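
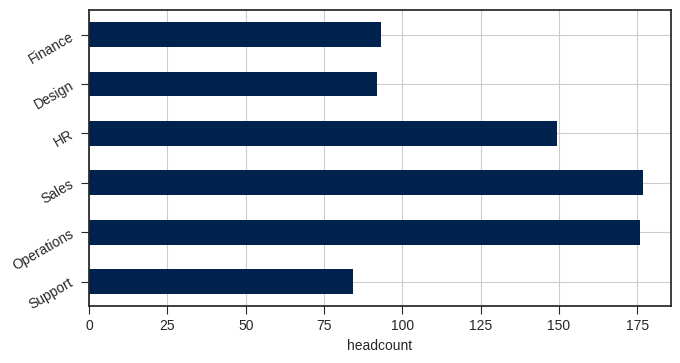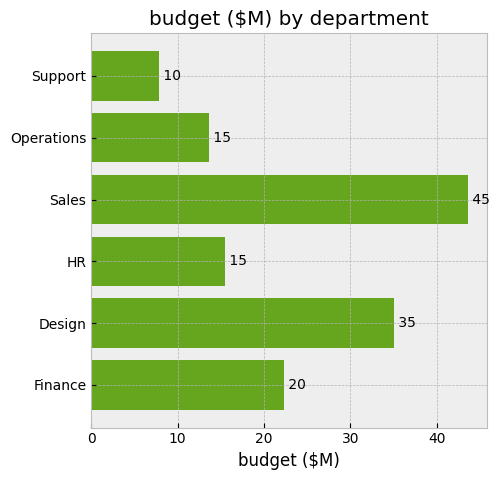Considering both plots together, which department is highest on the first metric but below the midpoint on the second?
Chart 2 median budget ($M) ≈ 20; below-median departments: Support, Operations, HR. Among those, Operations has the highest headcount (≈ 180).

Operations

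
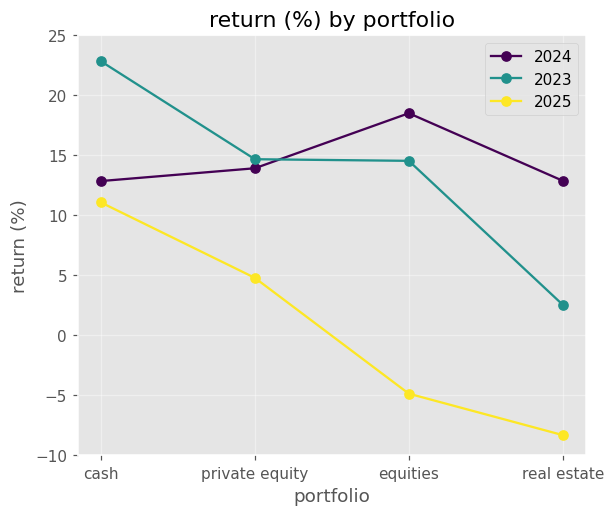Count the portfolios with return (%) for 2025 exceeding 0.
2

Above 0: cash, private equity.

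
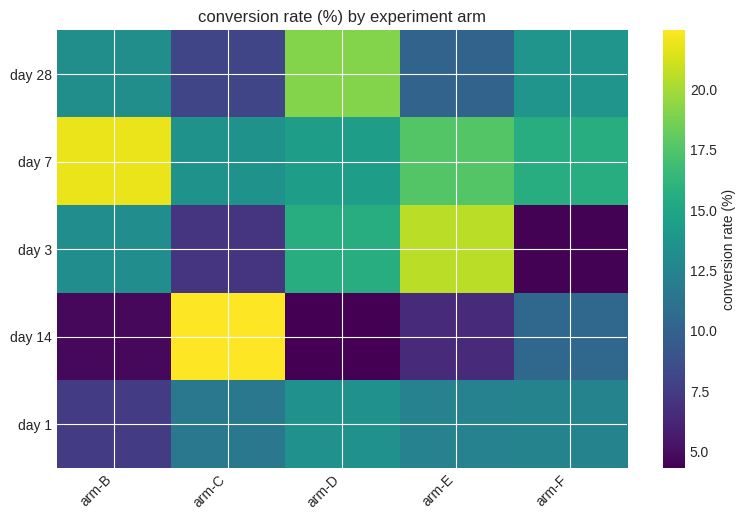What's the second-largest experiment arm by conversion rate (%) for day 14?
Top 3 for day 14: arm-C ≈ 22, arm-F ≈ 10, arm-E ≈ 6.

arm-F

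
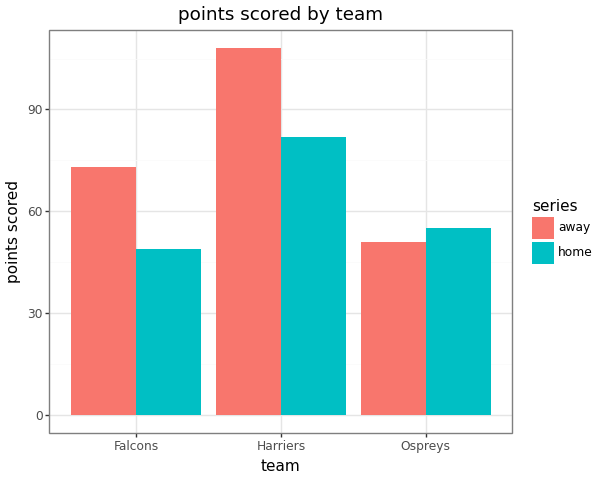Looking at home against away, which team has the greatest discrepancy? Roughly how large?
Harriers: home ≈ 80, away ≈ 110 → gap ≈ 30. Next-largest (Falcons) is only ≈ 20.

Harriers, ≈ 30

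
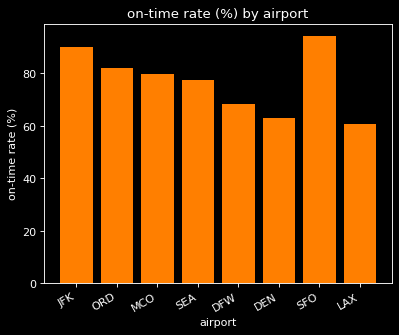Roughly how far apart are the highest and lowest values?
Max SFO ≈ 90, min LAX ≈ 60; range ≈ 30.

≈ 30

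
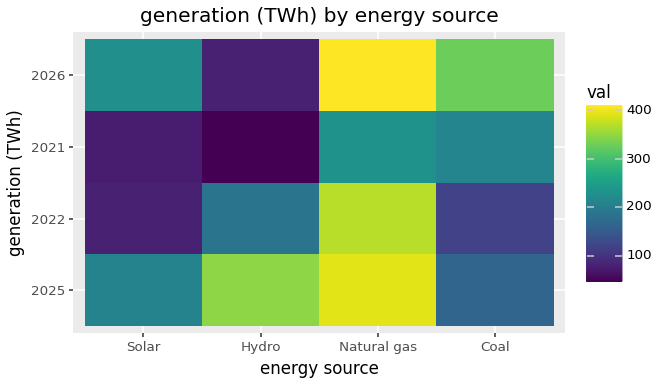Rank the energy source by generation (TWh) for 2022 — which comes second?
Hydro

Top 3 for 2022: Natural gas ≈ 350, Hydro ≈ 200, Coal ≈ 100.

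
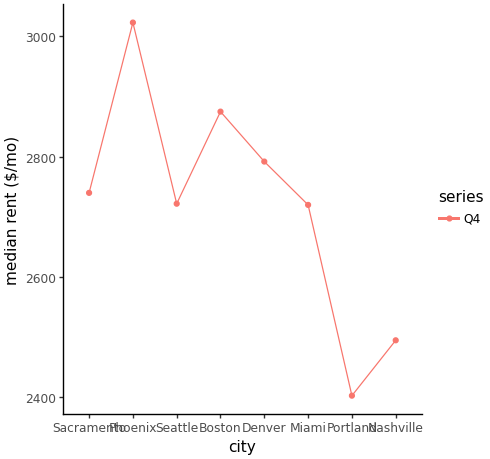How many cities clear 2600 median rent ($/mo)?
6

Above 2600: Sacramento, Phoenix, Seattle, Boston, Denver, Miami.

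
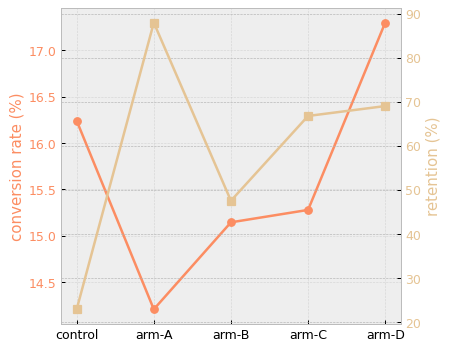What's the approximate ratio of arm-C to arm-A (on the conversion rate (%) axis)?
arm-C ≈ 15.5, arm-A ≈ 14.0; 15.5/14.0 ≈ 1.11.

≈ 1.11×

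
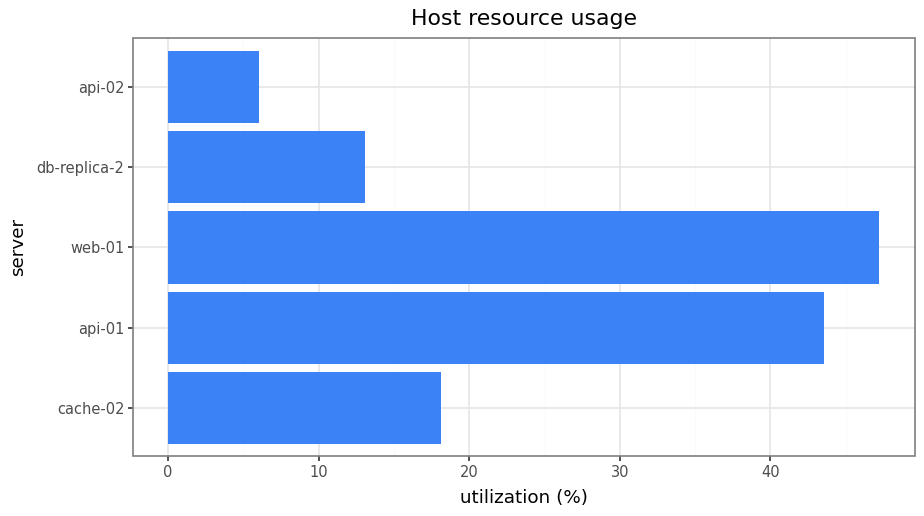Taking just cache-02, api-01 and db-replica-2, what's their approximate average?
(20 + 45 + 15) / 3 ≈ 27.

≈ 27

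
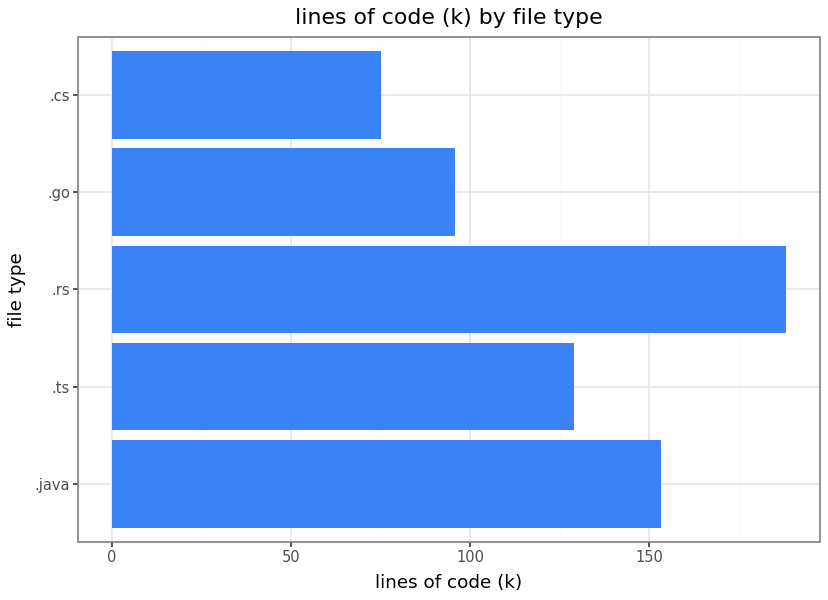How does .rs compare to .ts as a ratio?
.rs ≈ 180, .ts ≈ 120; 180/120 ≈ 1.5.

≈ 1.5×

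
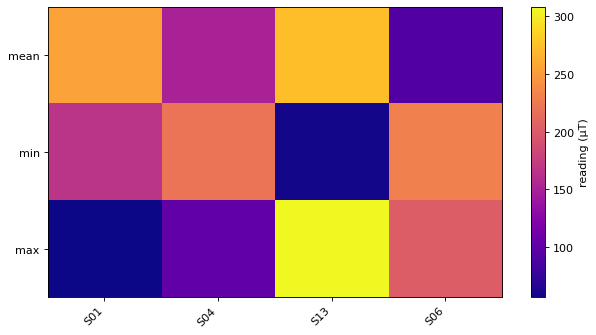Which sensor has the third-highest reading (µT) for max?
Top 4 for max: S13 ≈ 300, S06 ≈ 200, S04 ≈ 100, S01 ≈ 50.

S04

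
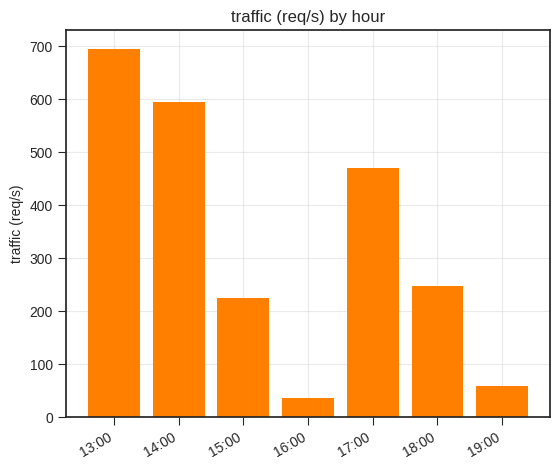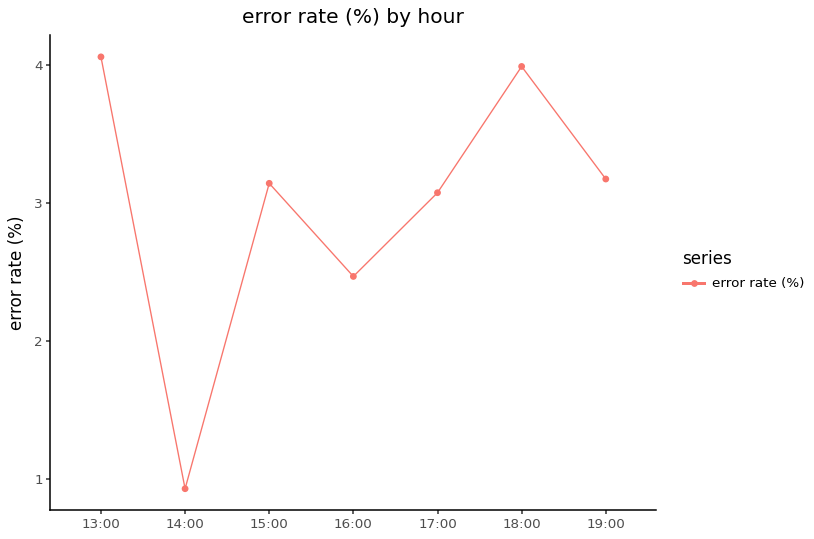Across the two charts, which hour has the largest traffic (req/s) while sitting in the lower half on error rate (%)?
14:00

Chart 2 median error rate (%) ≈ 3; below-median hours: 14:00, 16:00, 17:00. Among those, 14:00 has the highest traffic (req/s) (≈ 600).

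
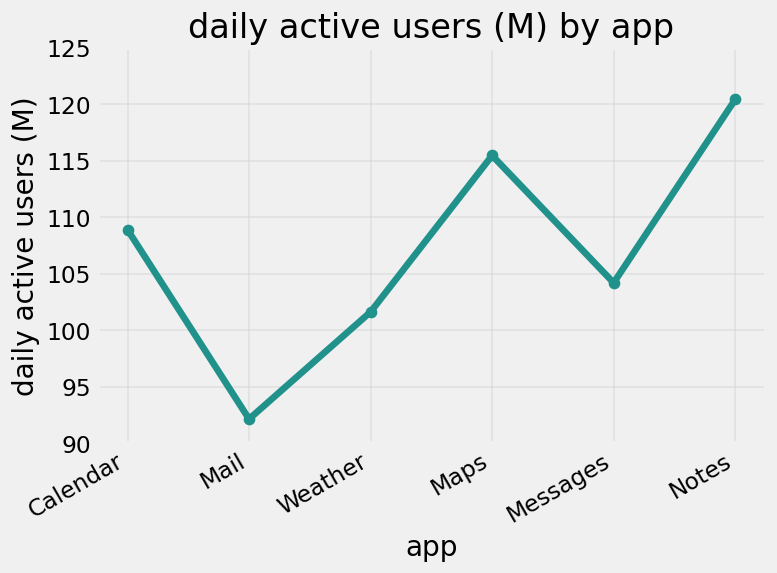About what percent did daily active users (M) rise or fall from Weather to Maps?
≈ +15%

Weather ≈ 100, Maps ≈ 115; (115 − 100) / 100 ≈ +15%.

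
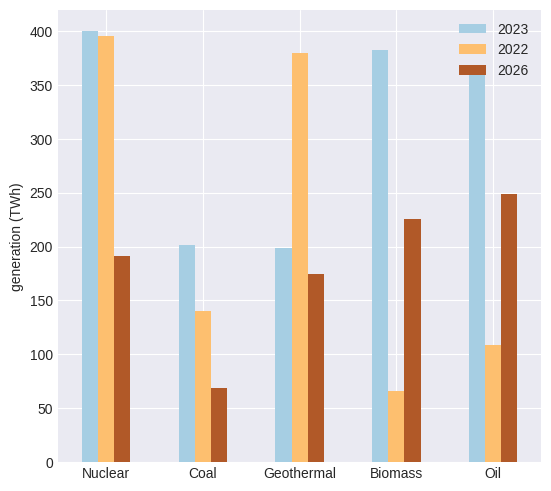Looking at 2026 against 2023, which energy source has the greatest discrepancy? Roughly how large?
Nuclear, ≈ 200 TWh

Nuclear: 2026 ≈ 200, 2023 ≈ 400 → gap ≈ 200. Next-largest (Biomass) is only ≈ 150.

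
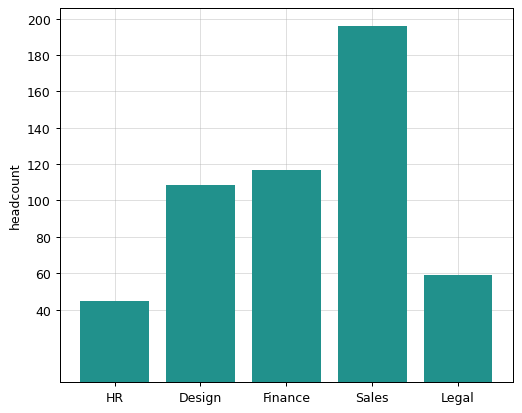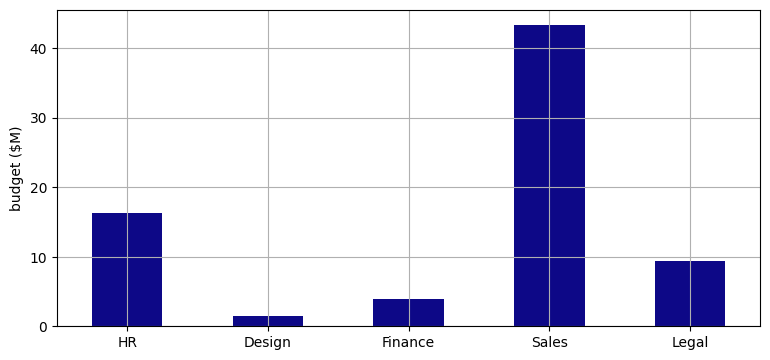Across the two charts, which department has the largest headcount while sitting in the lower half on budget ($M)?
Finance

Chart 2 median budget ($M) ≈ 10; below-median departments: Design, Finance. Among those, Finance has the highest headcount (≈ 120).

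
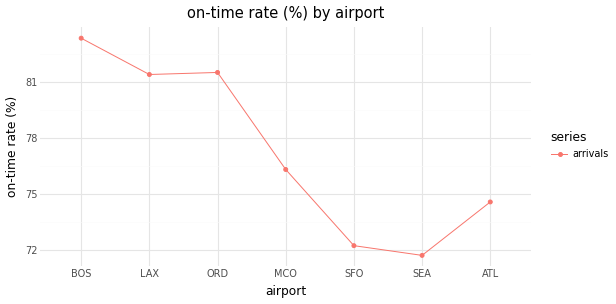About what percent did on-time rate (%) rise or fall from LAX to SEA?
≈ -11.1%

LAX ≈ 81, SEA ≈ 72; (72 − 81) / 81 ≈ -11.1%.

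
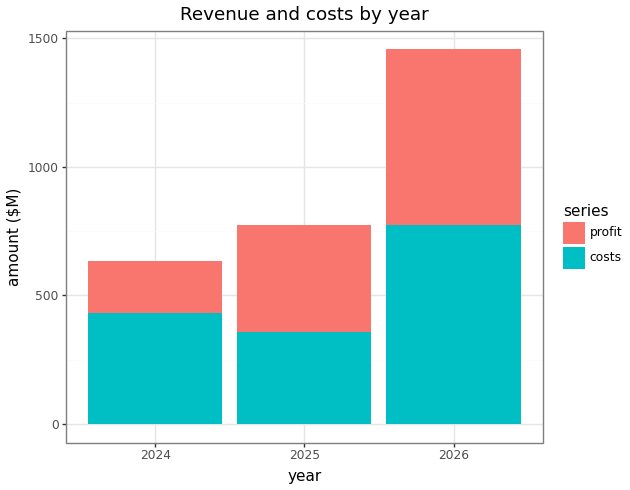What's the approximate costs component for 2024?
costs top ≈ 400, bottom ≈ 0; segment ≈ 400.

≈ 400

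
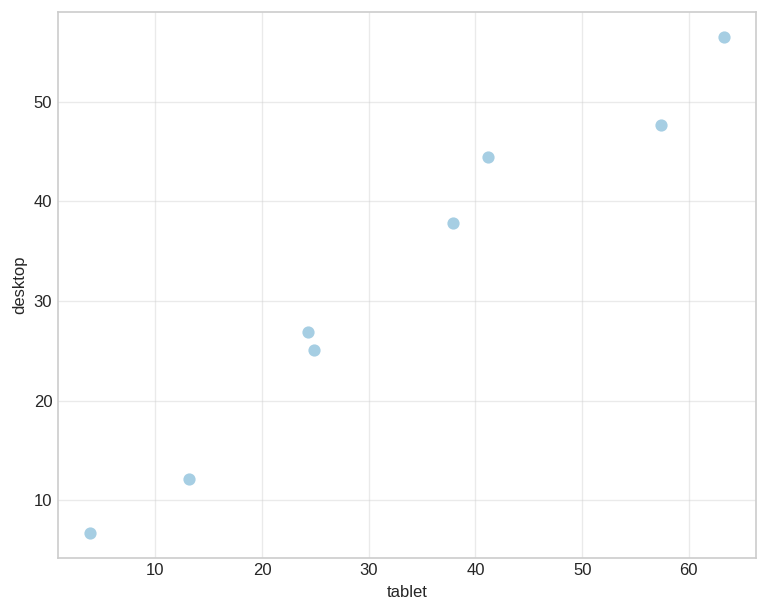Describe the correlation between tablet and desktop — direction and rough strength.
positive, strong

Points are positively correlated; strong (|r| ≈ 1.0).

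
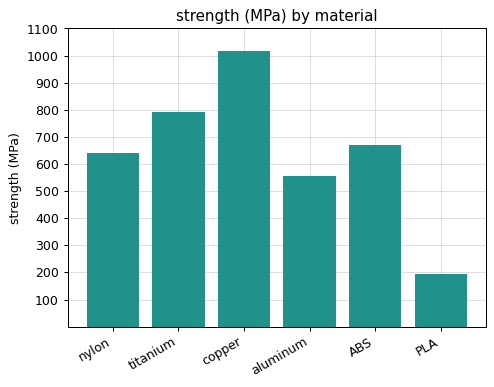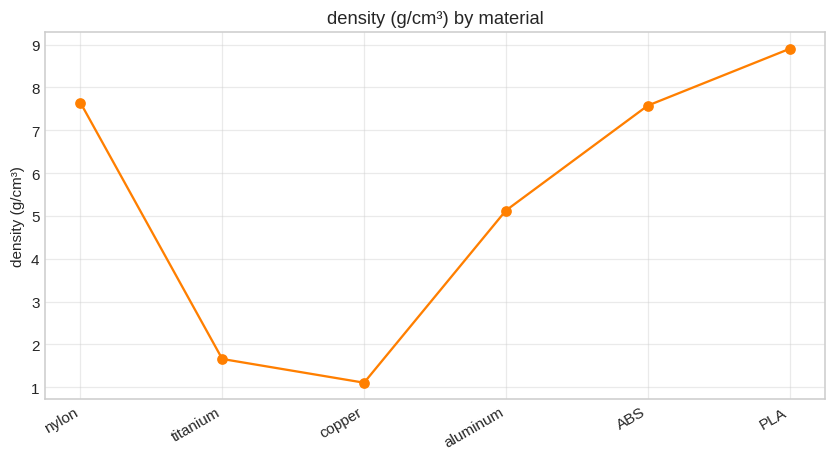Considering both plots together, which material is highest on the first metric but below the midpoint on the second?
Chart 2 median density (g/cm³) ≈ 6; below-median materials: titanium, copper, aluminum. Among those, copper has the highest strength (MPa) (≈ 1000).

copper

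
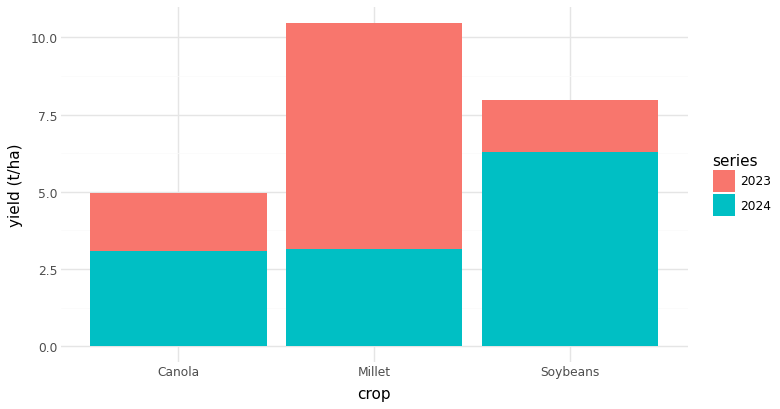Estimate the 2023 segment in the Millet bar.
≈ 7

2023 top ≈ 10, bottom ≈ 3; segment ≈ 7.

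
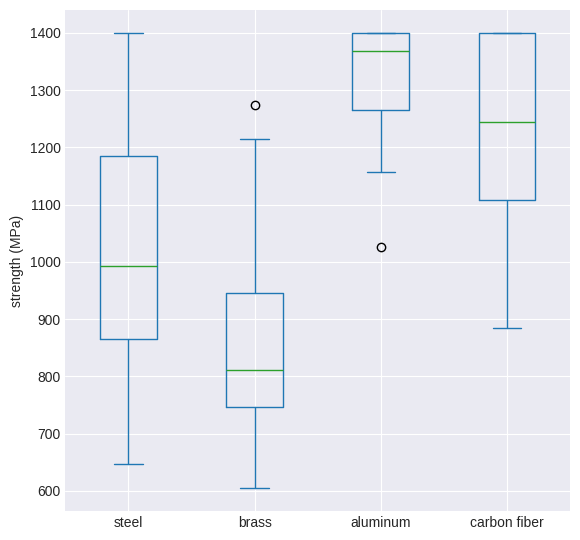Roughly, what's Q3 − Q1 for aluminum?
Q3 ≈ 1400, Q1 ≈ 1250; IQR ≈ 150.

≈ 150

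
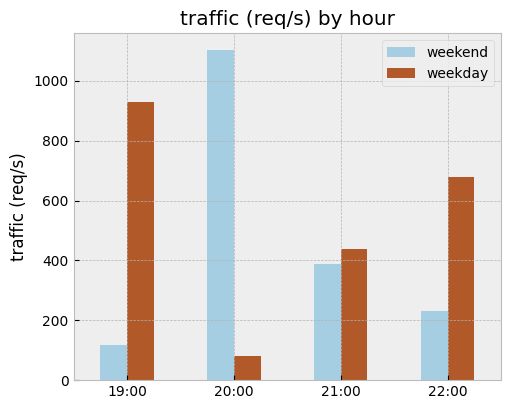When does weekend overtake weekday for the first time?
20:00

19:00: weekend ≈ 100 vs weekday ≈ 900 (not yet); 20:00: weekend ≈ 1100 vs weekday ≈ 100 (first crossover).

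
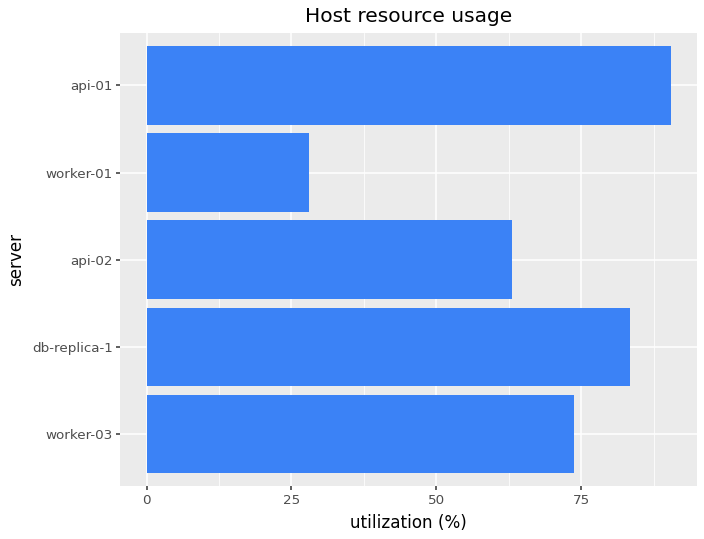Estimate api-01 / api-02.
api-01 ≈ 90, api-02 ≈ 60; 90/60 ≈ 1.5.

≈ 1.5×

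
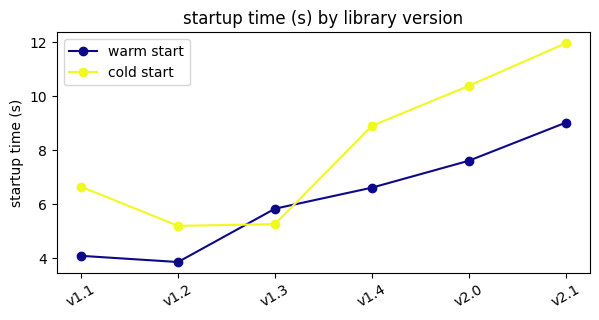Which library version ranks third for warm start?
Top 4 for warm start: v2.1 ≈ 9, v2.0 ≈ 8, v1.4 ≈ 7, v1.3 ≈ 6.

v1.4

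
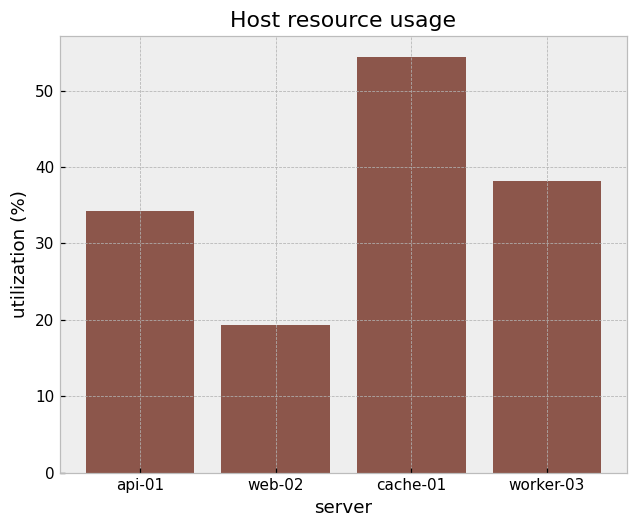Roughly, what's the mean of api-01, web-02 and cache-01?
(35 + 20 + 55) / 3 ≈ 37.

≈ 37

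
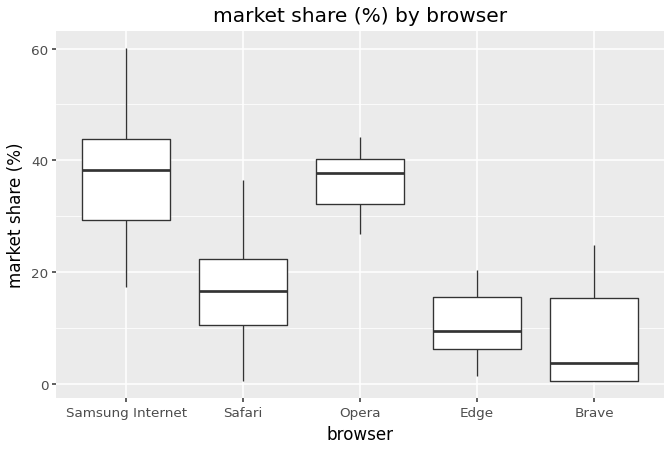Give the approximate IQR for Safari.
≈ 10

Q3 ≈ 20, Q1 ≈ 10; IQR ≈ 10.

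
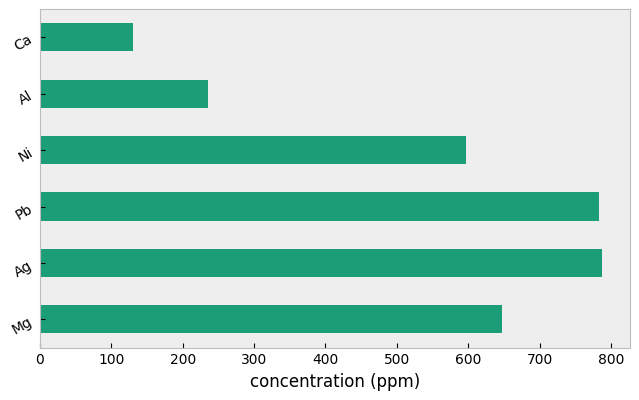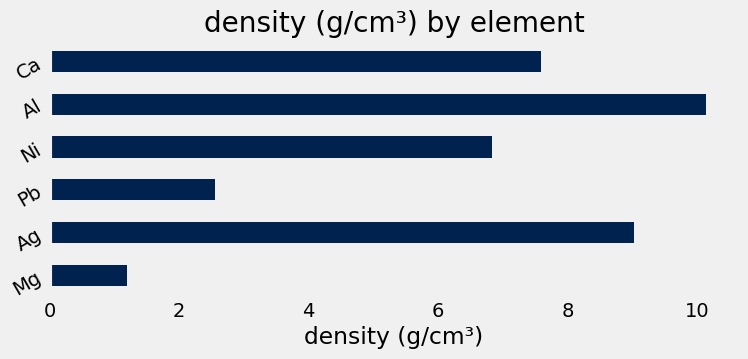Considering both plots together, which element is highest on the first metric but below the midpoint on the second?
Chart 2 median density (g/cm³) ≈ 7; below-median elements: Mg, Pb, Ni. Among those, Pb has the highest concentration (ppm) (≈ 800).

Pb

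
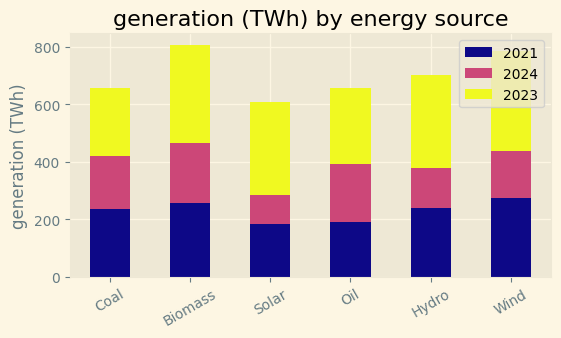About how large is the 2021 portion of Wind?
2021 top ≈ 300, bottom ≈ 0; segment ≈ 300.

≈ 300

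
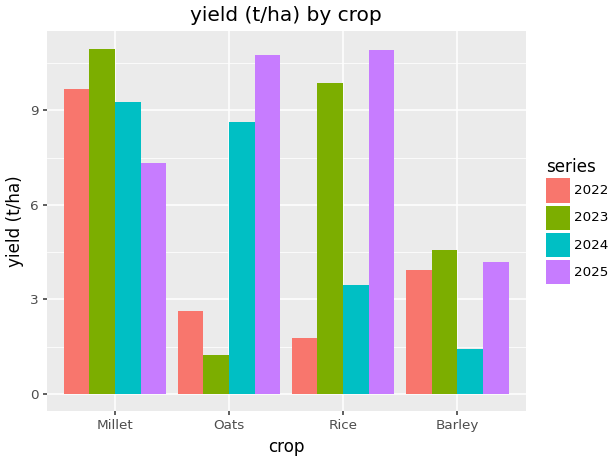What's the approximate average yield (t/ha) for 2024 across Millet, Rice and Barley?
≈ 4

(9 + 3 + 1) / 3 ≈ 4.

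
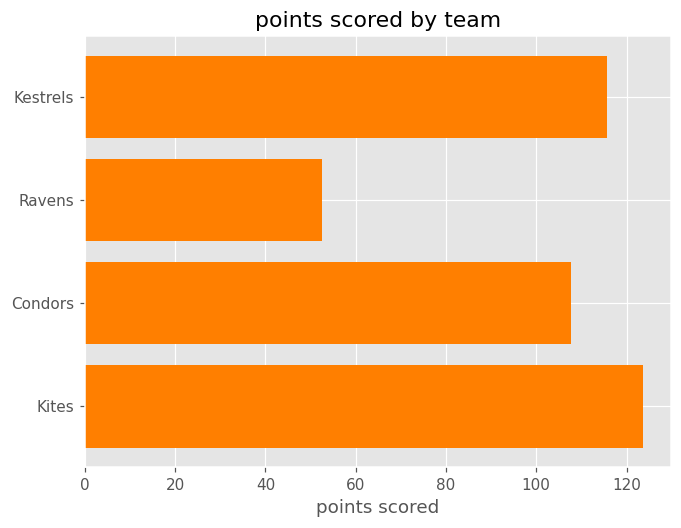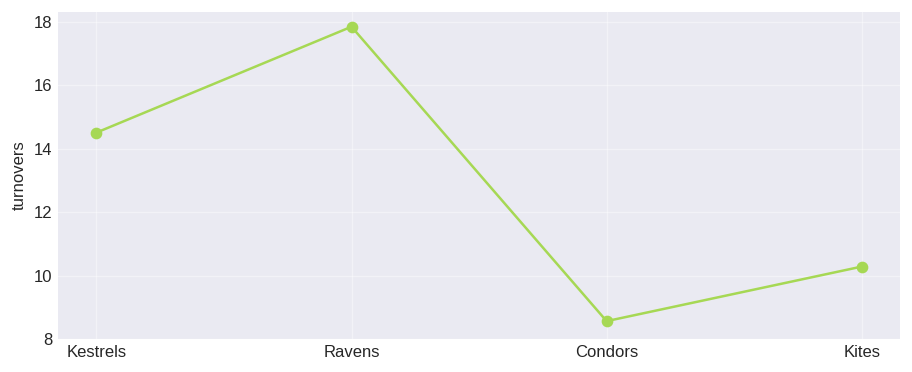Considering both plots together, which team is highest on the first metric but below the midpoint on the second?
Chart 2 median turnovers ≈ 12; below-median teams: Condors, Kites. Among those, Kites has the highest points scored (≈ 120).

Kites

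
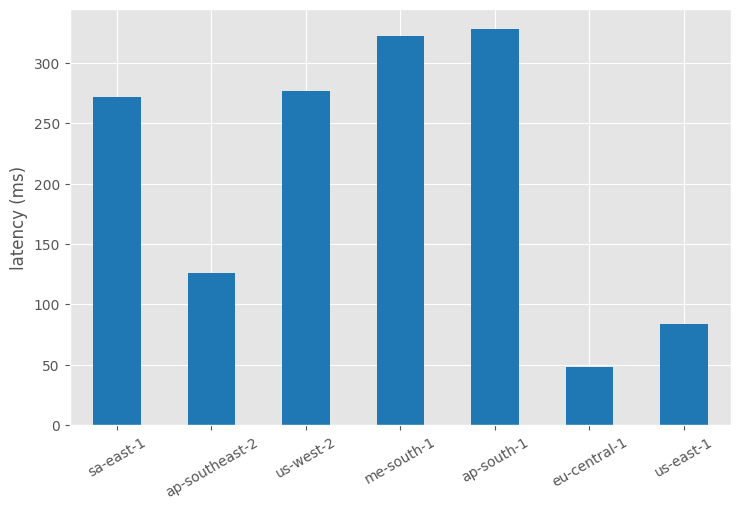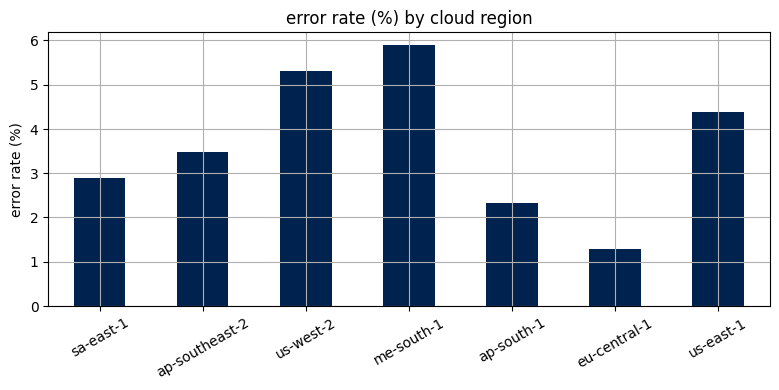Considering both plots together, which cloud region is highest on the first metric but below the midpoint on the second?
ap-south-1

Chart 2 median error rate (%) ≈ 3; below-median cloud regions: sa-east-1, ap-south-1, eu-central-1. Among those, ap-south-1 has the highest latency (ms) (≈ 350).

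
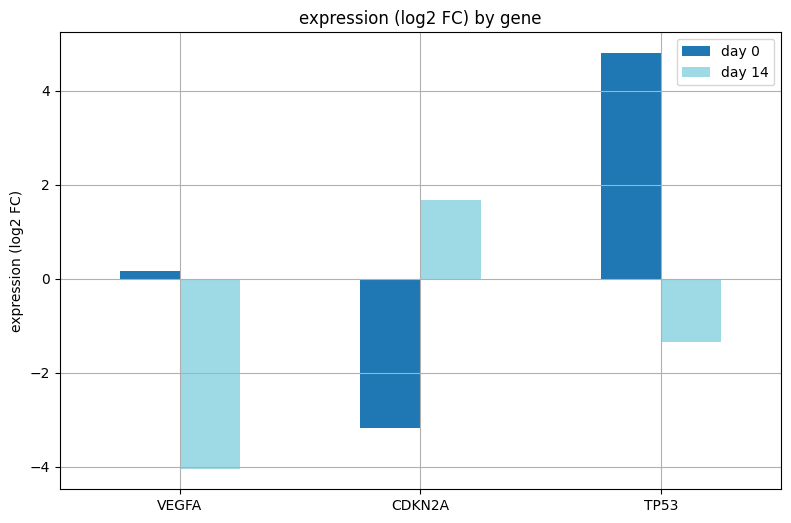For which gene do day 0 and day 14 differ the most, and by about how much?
TP53: day 0 ≈ 5, day 14 ≈ -1 → gap ≈ 6. Next-largest (CDKN2A) is only ≈ 5.

TP53, ≈ 6 log2 FC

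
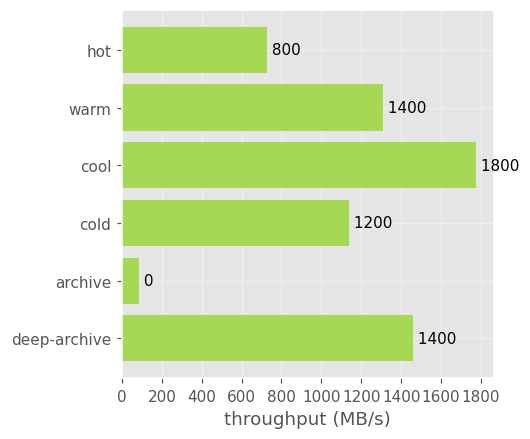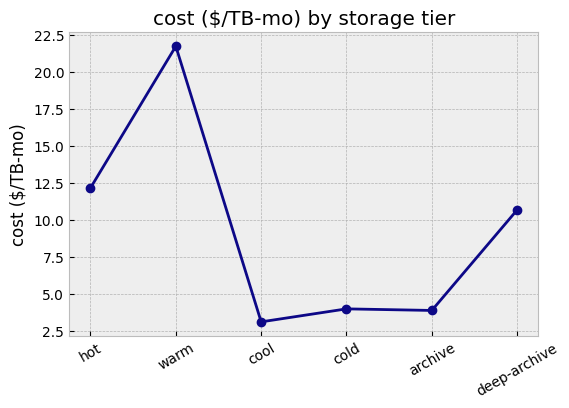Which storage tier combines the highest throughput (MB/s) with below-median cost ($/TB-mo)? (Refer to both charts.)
Chart 2 median cost ($/TB-mo) ≈ 8; below-median storage tiers: cool, cold, archive. Among those, cool has the highest throughput (MB/s) (≈ 1800).

cool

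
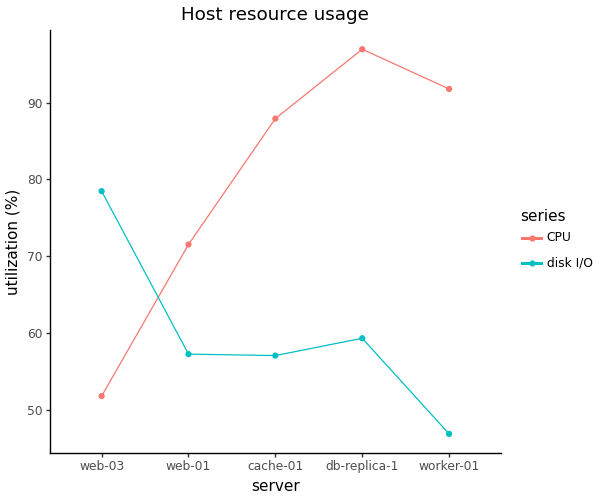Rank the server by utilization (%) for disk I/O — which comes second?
db-replica-1

Top 3 for disk I/O: web-03 ≈ 80, db-replica-1 ≈ 60, web-01 ≈ 55.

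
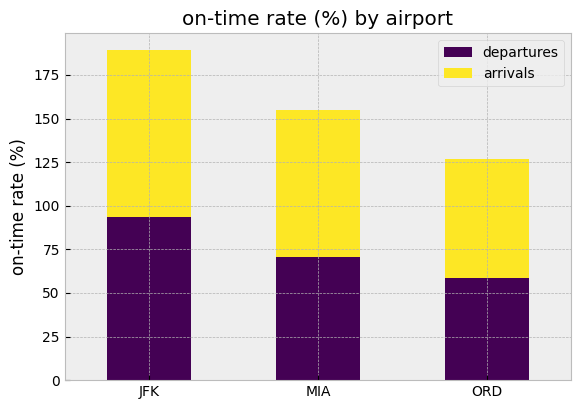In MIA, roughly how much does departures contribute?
departures top ≈ 80, bottom ≈ 0; segment ≈ 80.

≈ 80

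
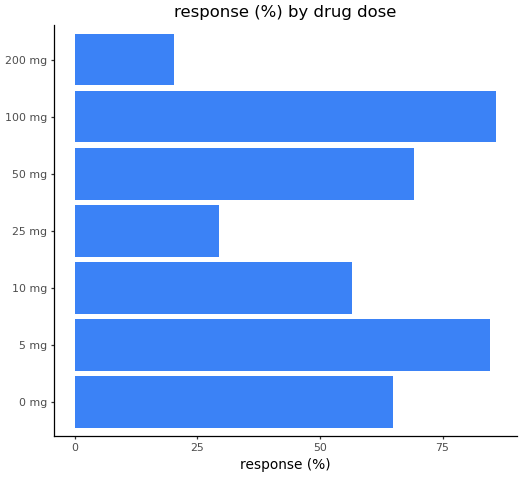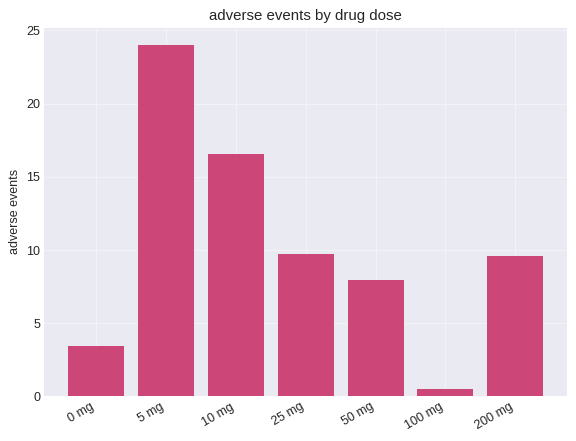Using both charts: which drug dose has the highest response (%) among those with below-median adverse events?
Chart 2 median adverse events ≈ 10; below-median drug doses: 0 mg, 50 mg, 100 mg. Among those, 100 mg has the highest response (%) (≈ 90).

100 mg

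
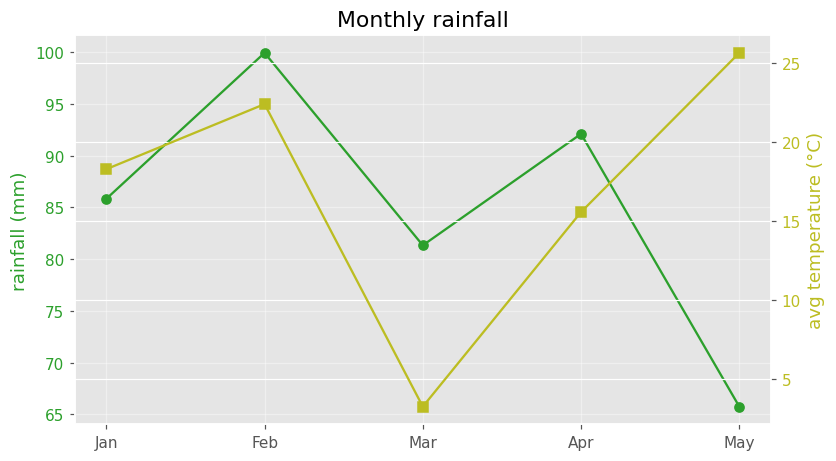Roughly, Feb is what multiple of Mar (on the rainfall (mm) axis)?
≈ 1.25×

Feb ≈ 100, Mar ≈ 80; 100/80 ≈ 1.25.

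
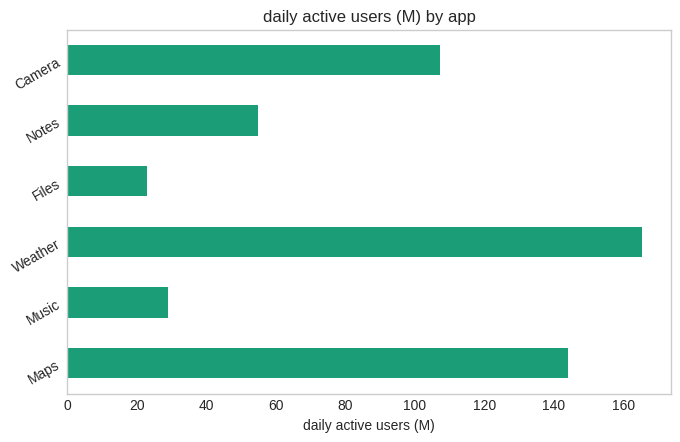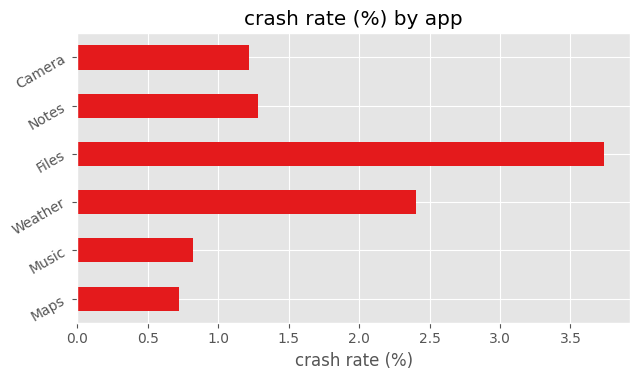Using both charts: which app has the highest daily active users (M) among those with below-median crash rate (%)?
Chart 2 median crash rate (%) ≈ 1; below-median apps: Maps, Music, Camera. Among those, Maps has the highest daily active users (M) (≈ 140).

Maps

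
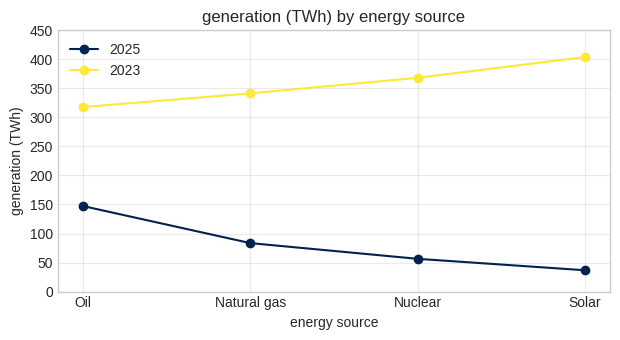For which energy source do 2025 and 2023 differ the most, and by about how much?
Solar, ≈ 350 TWh

Solar: 2025 ≈ 50, 2023 ≈ 400 → gap ≈ 350. Next-largest (Nuclear) is only ≈ 300.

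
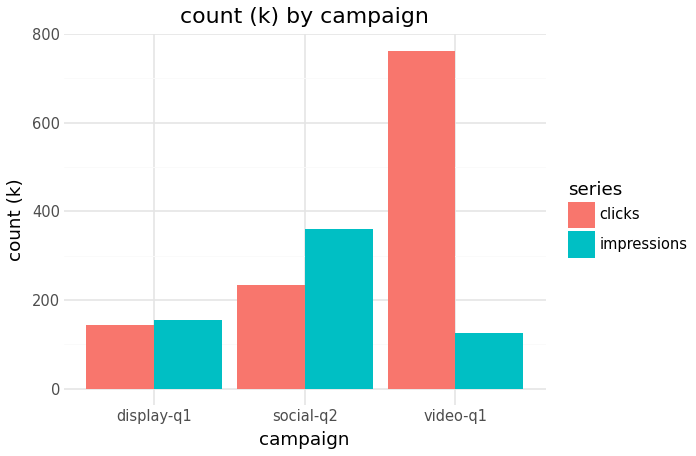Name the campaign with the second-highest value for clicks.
social-q2

Top 3 for clicks: video-q1 ≈ 800, social-q2 ≈ 200, display-q1 ≈ 100.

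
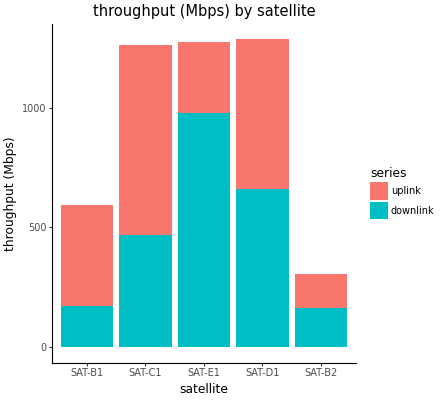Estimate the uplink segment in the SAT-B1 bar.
≈ 400

uplink top ≈ 600, bottom ≈ 200; segment ≈ 400.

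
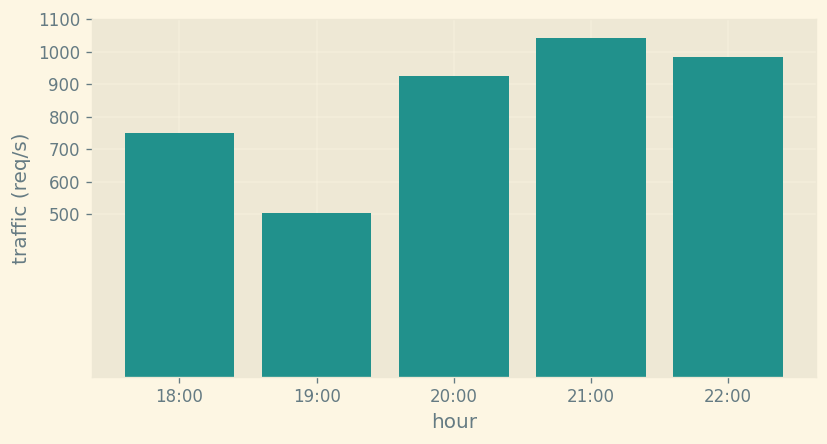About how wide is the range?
≈ 500

Max 21:00 ≈ 1000, min 19:00 ≈ 500; range ≈ 500.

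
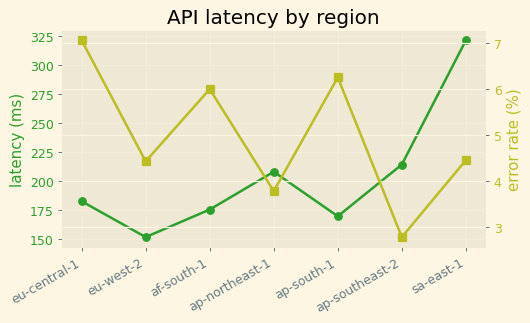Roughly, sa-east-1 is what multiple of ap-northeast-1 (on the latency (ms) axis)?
≈ 1.6×

sa-east-1 ≈ 320, ap-northeast-1 ≈ 200; 320/200 ≈ 1.6.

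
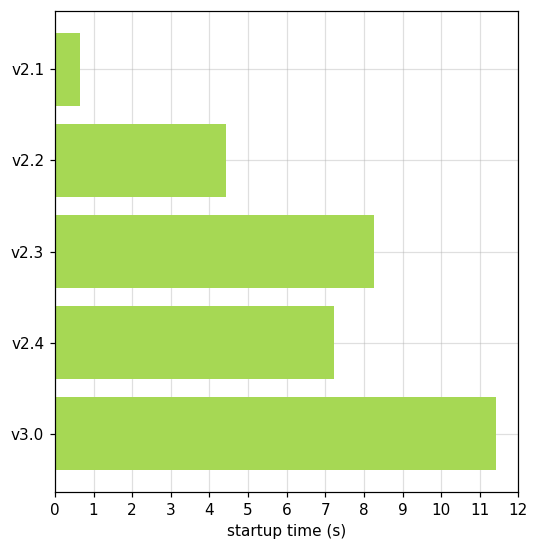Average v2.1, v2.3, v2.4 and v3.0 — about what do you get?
≈ 7

(1 + 8 + 7 + 11) / 4 ≈ 7.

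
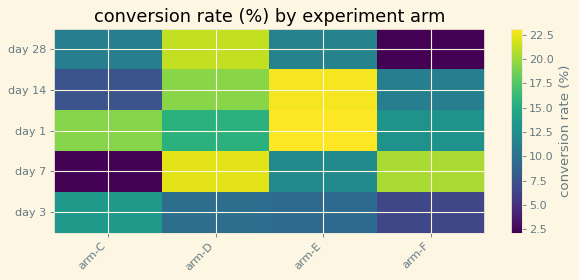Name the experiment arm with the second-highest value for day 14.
arm-D

Top 3 for day 14: arm-E ≈ 22, arm-D ≈ 20, arm-F ≈ 12.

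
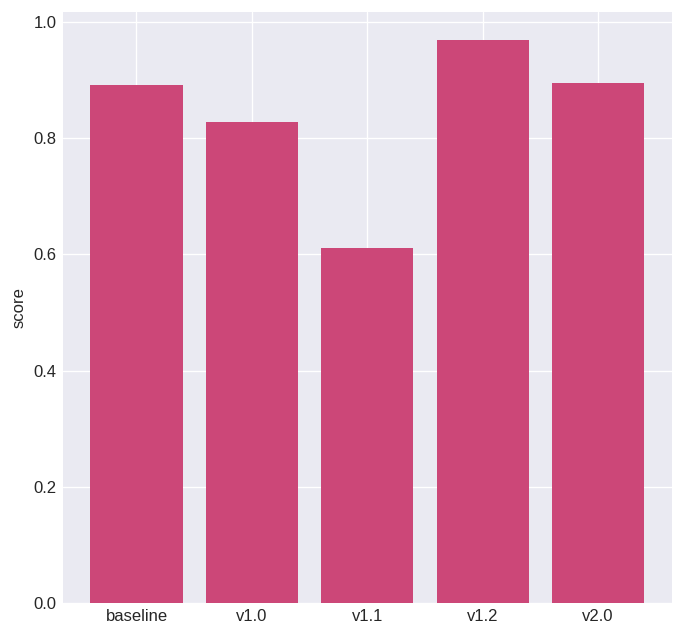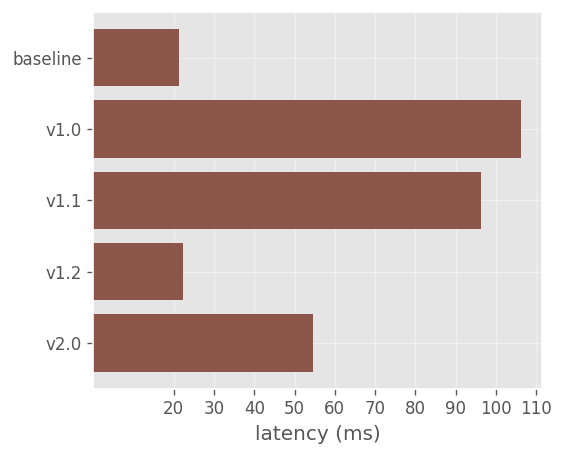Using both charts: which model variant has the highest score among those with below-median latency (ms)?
v1.2

Chart 2 median latency (ms) ≈ 50; below-median model variants: baseline, v1.2. Among those, v1.2 has the highest score (≈ 1).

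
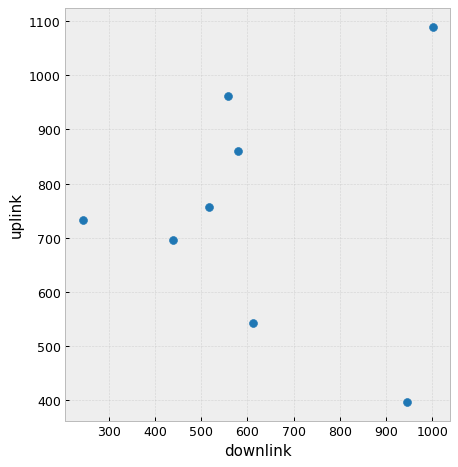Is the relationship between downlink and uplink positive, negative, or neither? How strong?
no clear correlation

Points are roughly uncorrelated; weak (|r| ≈ 0.0).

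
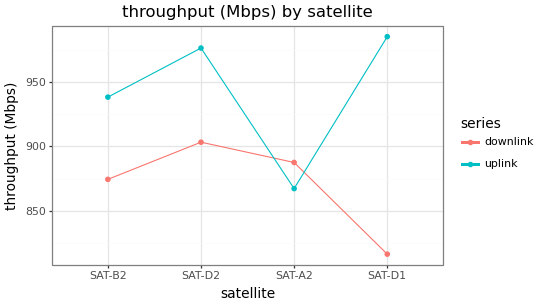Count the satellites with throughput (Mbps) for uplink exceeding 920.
3

Above 920: SAT-B2, SAT-D2, SAT-D1.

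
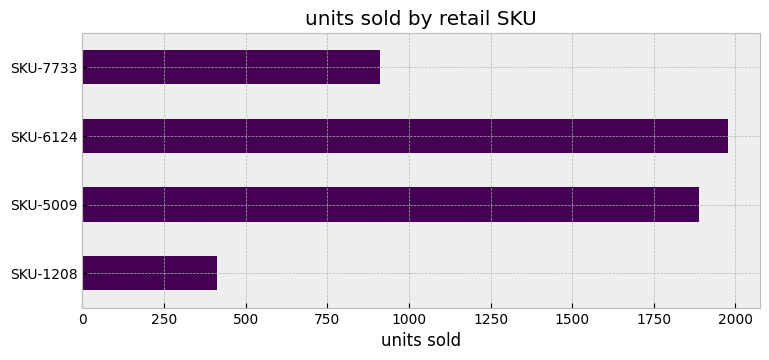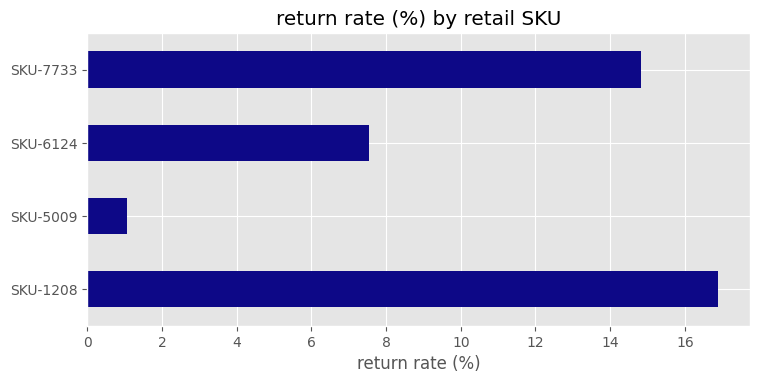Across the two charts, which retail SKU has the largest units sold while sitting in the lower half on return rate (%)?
SKU-6124

Chart 2 median return rate (%) ≈ 12; below-median retail SKUs: SKU-5009, SKU-6124. Among those, SKU-6124 has the highest units sold (≈ 2000).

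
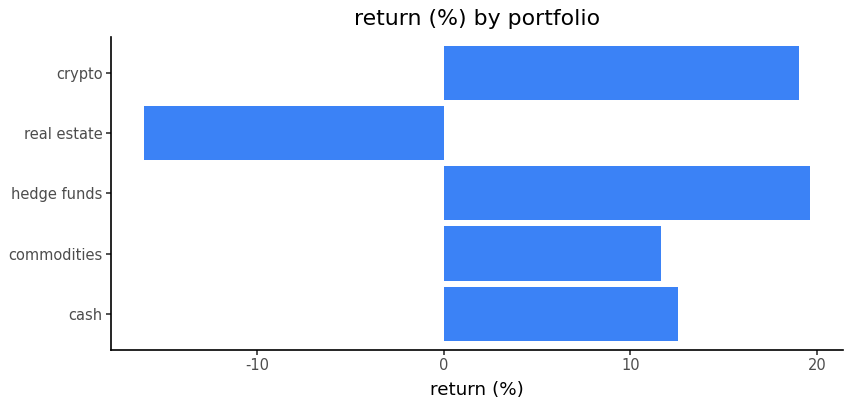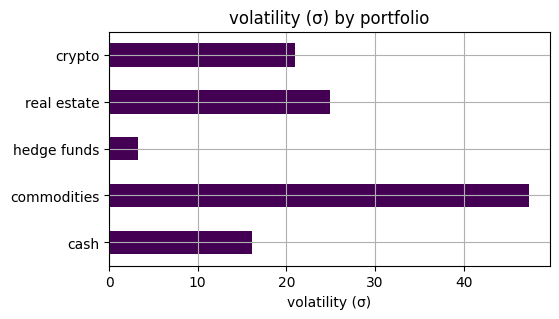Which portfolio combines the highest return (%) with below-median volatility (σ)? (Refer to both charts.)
hedge funds

Chart 2 median volatility (σ) ≈ 20; below-median portfolios: cash, hedge funds. Among those, hedge funds has the highest return (%) (≈ 20).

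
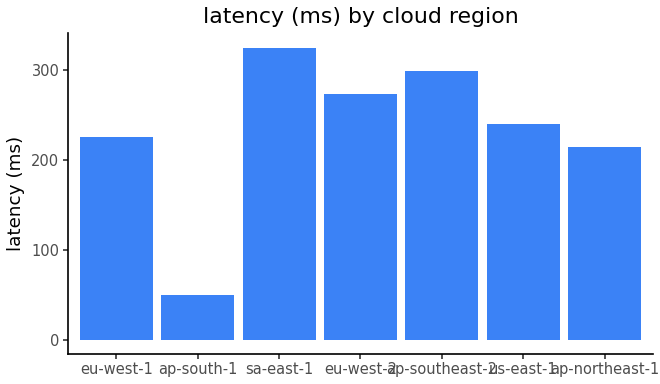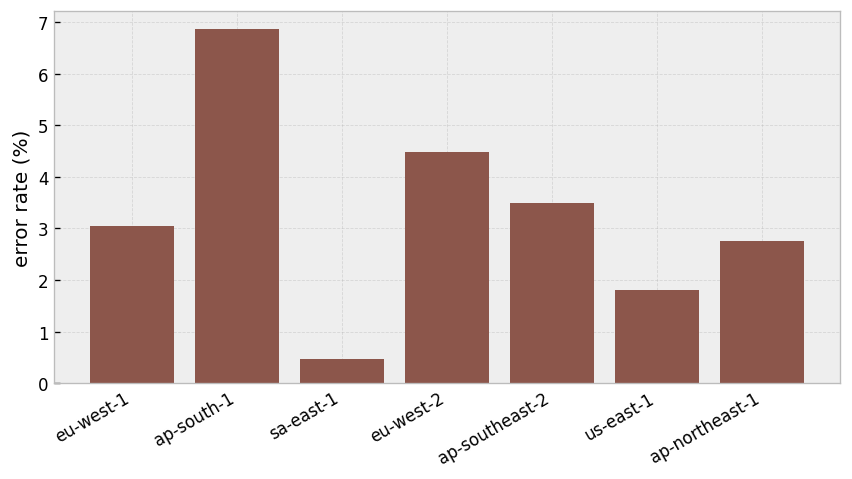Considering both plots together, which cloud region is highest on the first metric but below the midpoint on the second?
sa-east-1

Chart 2 median error rate (%) ≈ 3; below-median cloud regions: sa-east-1, us-east-1, ap-northeast-1. Among those, sa-east-1 has the highest latency (ms) (≈ 350).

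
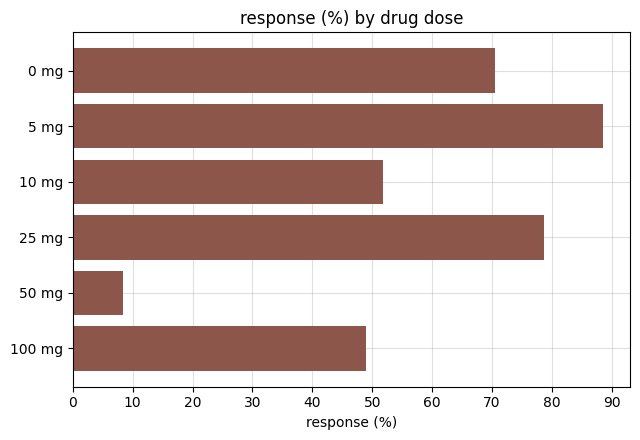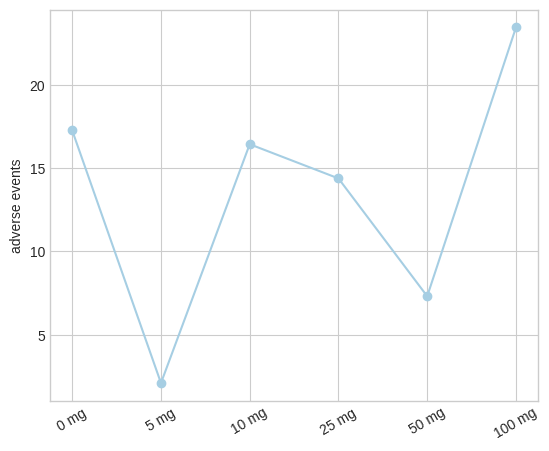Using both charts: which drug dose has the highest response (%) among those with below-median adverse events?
Chart 2 median adverse events ≈ 15; below-median drug doses: 5 mg, 25 mg, 50 mg. Among those, 5 mg has the highest response (%) (≈ 90).

5 mg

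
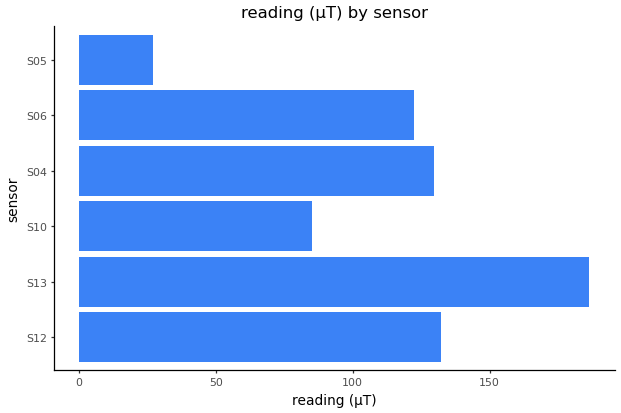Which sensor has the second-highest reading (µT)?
S12

Top 3: S13 ≈ 180, S12 ≈ 140, S04 ≈ 120.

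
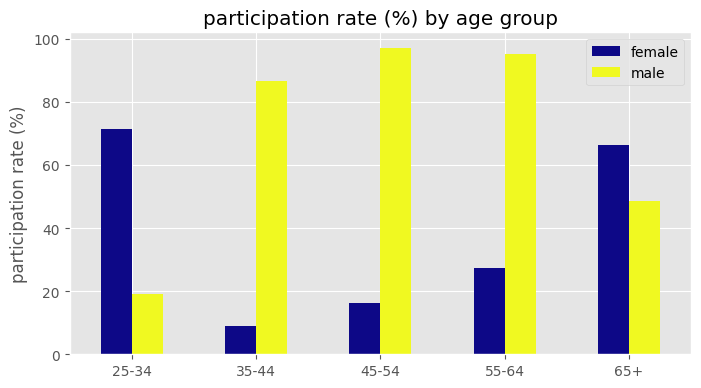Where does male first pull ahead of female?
25-34: male ≈ 20 vs female ≈ 70 (not yet); 35-44: male ≈ 90 vs female ≈ 10 (first crossover).

35-44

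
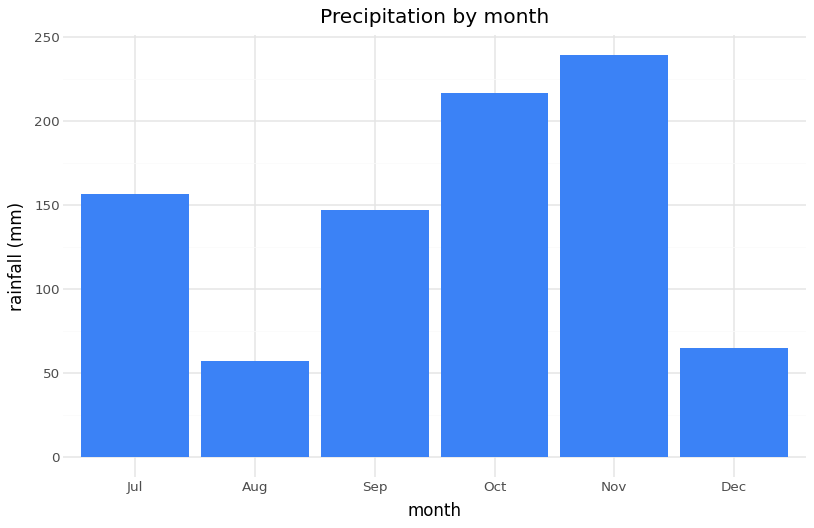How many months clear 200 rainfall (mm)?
2

Above 200: Oct, Nov.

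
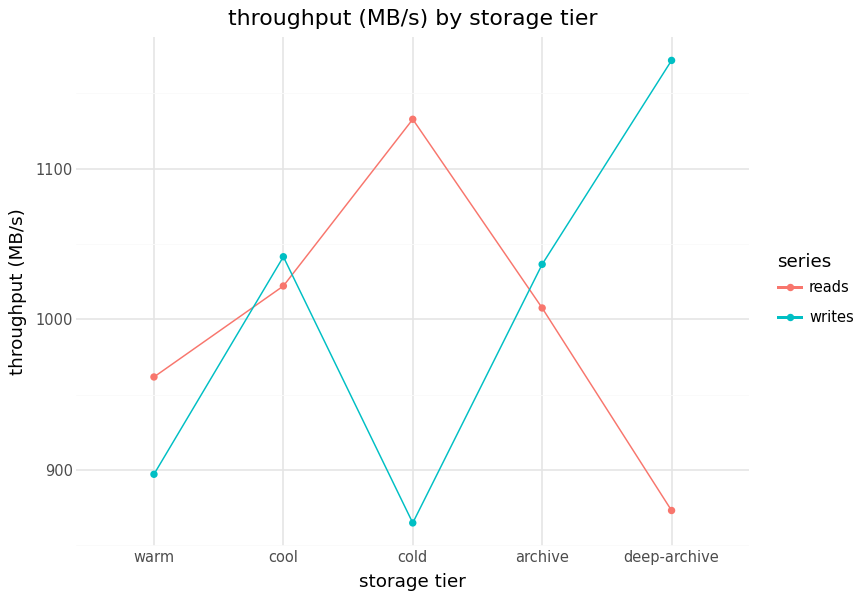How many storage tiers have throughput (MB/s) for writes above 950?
Above 950: cool, archive, deep-archive.

3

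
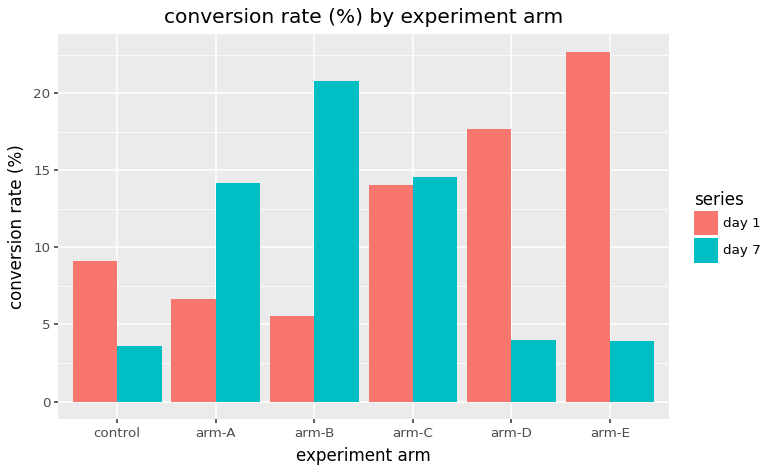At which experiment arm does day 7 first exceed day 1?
arm-A

control: day 7 ≈ 4 vs day 1 ≈ 10 (not yet); arm-A: day 7 ≈ 14 vs day 1 ≈ 6 (first crossover).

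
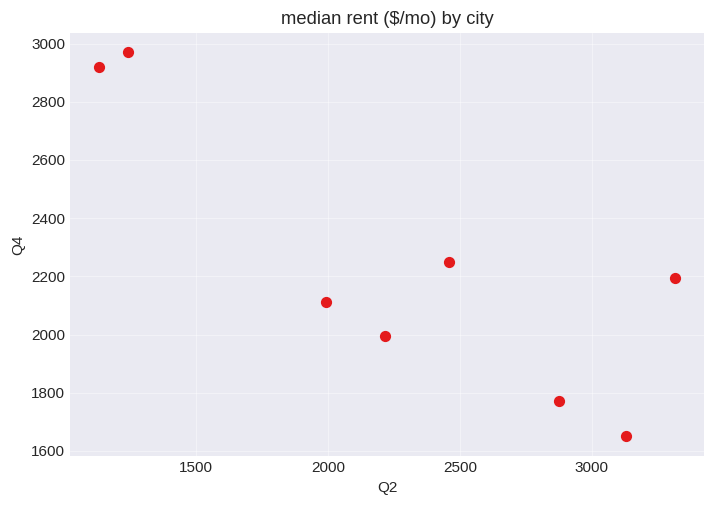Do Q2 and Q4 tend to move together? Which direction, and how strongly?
negative, strong

Points are negatively correlated; strong (|r| ≈ 0.8).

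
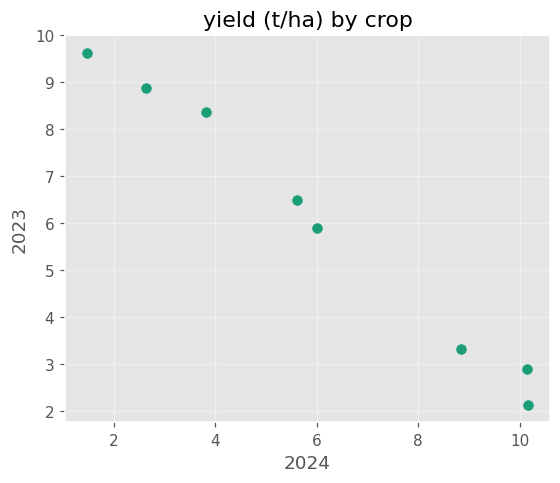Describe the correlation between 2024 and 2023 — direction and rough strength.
negative, strong

Points are negatively correlated; strong (|r| ≈ 1.0).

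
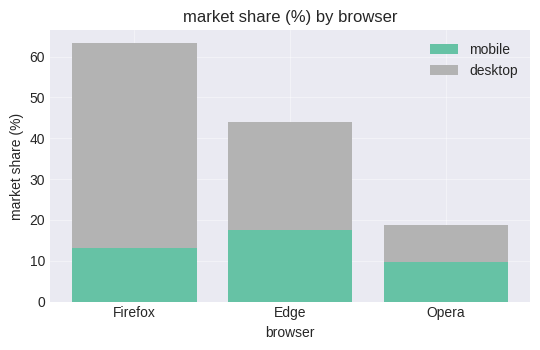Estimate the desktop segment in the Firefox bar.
≈ 50

desktop top ≈ 60, bottom ≈ 10; segment ≈ 50.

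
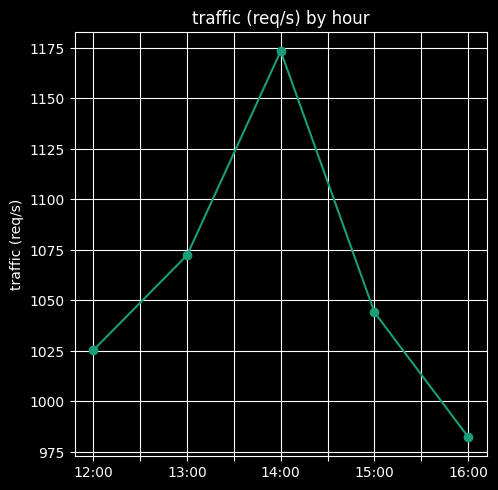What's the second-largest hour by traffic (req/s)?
Top 3: 14:00 ≈ 1180, 13:00 ≈ 1080, 15:00 ≈ 1040.

13:00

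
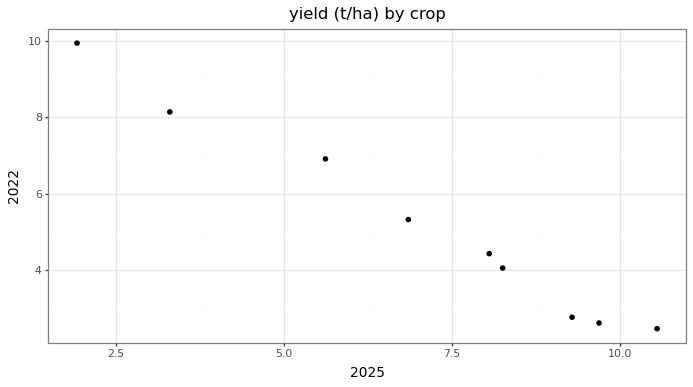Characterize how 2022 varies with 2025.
Points are negatively correlated; strong (|r| ≈ 1.0).

negative, strong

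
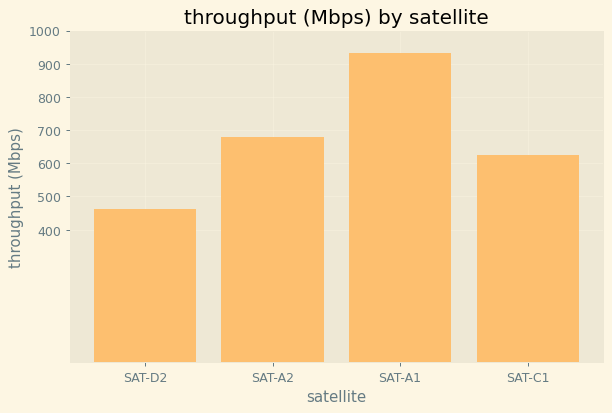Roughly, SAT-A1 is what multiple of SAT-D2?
≈ 1.8×

SAT-A1 ≈ 900, SAT-D2 ≈ 500; 900/500 ≈ 1.8.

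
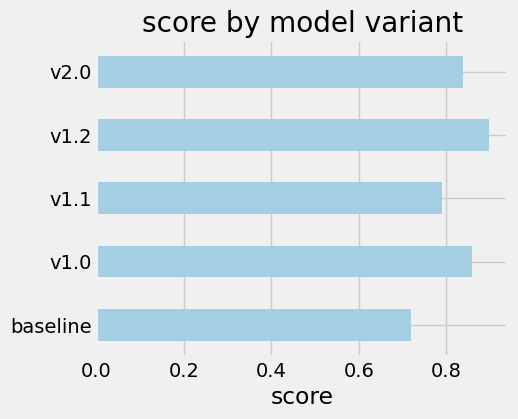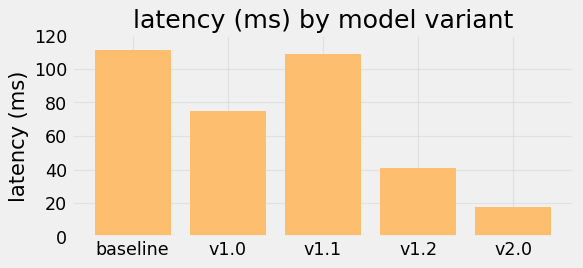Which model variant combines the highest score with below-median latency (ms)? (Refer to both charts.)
Chart 2 median latency (ms) ≈ 80; below-median model variants: v1.2, v2.0. Among those, v1.2 has the highest score (≈ 0.9).

v1.2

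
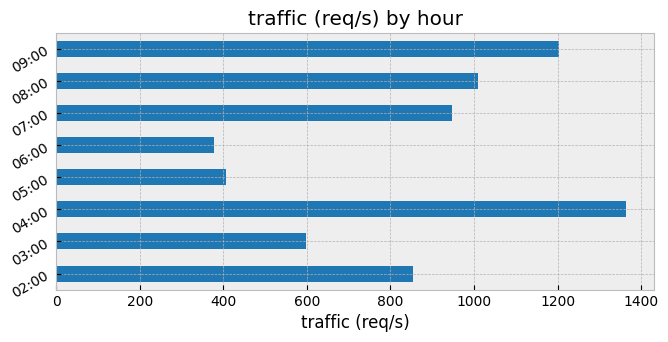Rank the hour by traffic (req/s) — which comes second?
Top 3: 04:00 ≈ 1400, 09:00 ≈ 1200, 08:00 ≈ 1000.

09:00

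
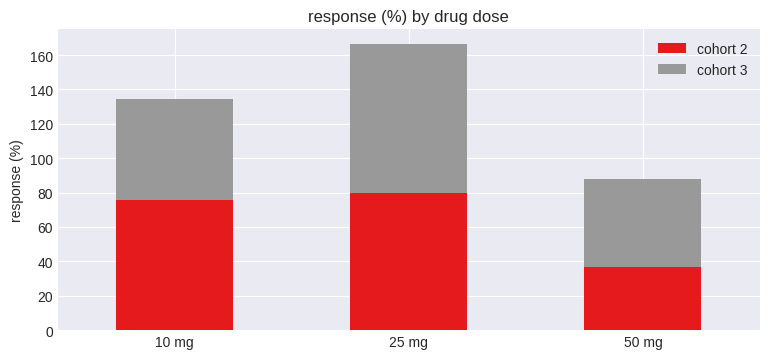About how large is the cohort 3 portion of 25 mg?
≈ 80

cohort 3 top ≈ 160, bottom ≈ 80; segment ≈ 80.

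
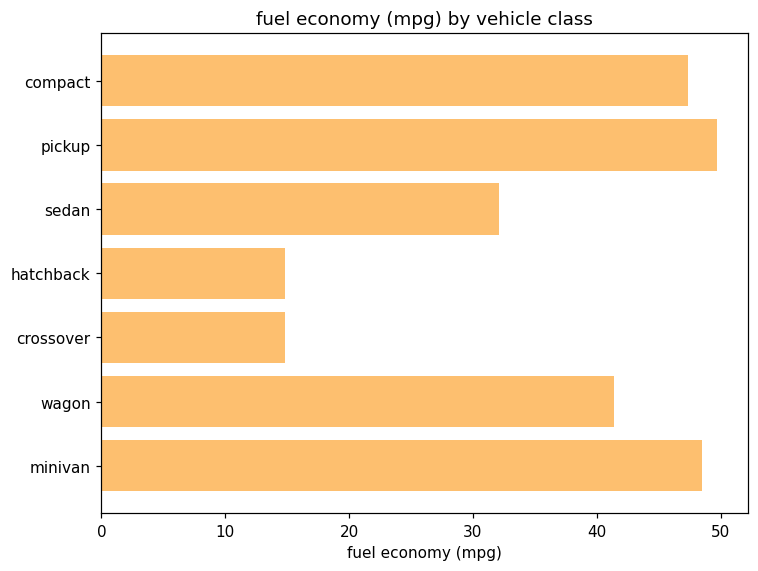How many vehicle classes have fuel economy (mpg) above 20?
Above 20: compact, pickup, sedan, wagon, minivan.

5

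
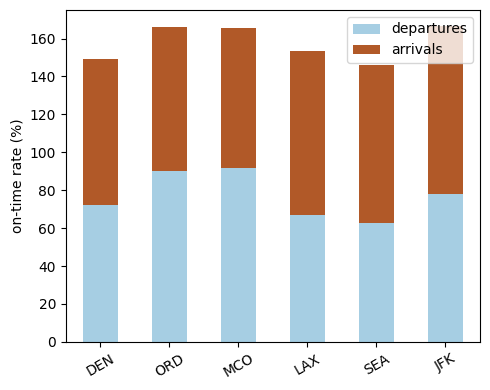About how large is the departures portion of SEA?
departures top ≈ 60, bottom ≈ 0; segment ≈ 60.

≈ 60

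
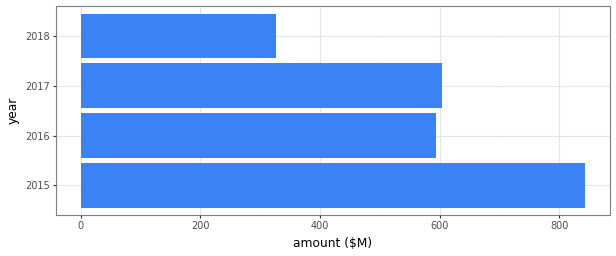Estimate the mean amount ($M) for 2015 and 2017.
≈ 700

(800 + 600) / 2 ≈ 700.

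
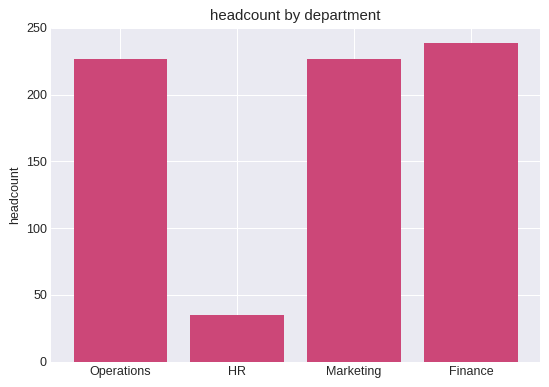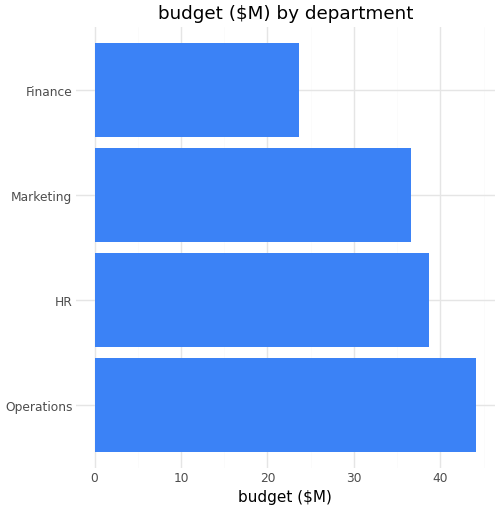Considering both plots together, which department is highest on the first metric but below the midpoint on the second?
Chart 2 median budget ($M) ≈ 40; below-median departments: Marketing, Finance. Among those, Finance has the highest headcount (≈ 250).

Finance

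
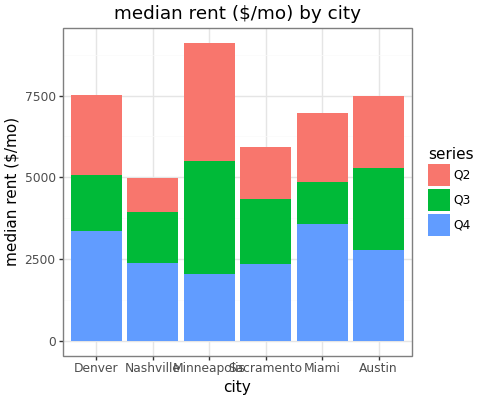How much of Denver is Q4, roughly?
Q4 top ≈ 3000, bottom ≈ 0; segment ≈ 3000.

≈ 3000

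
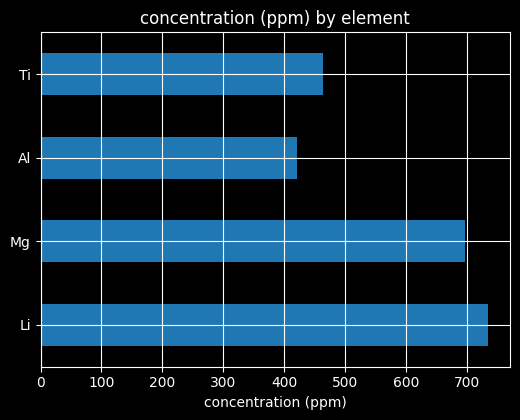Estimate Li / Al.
≈ 1.75×

Li ≈ 700, Al ≈ 400; 700/400 ≈ 1.75.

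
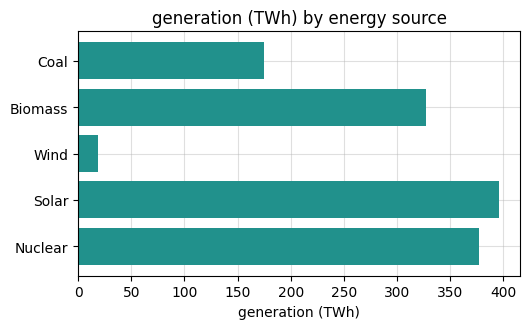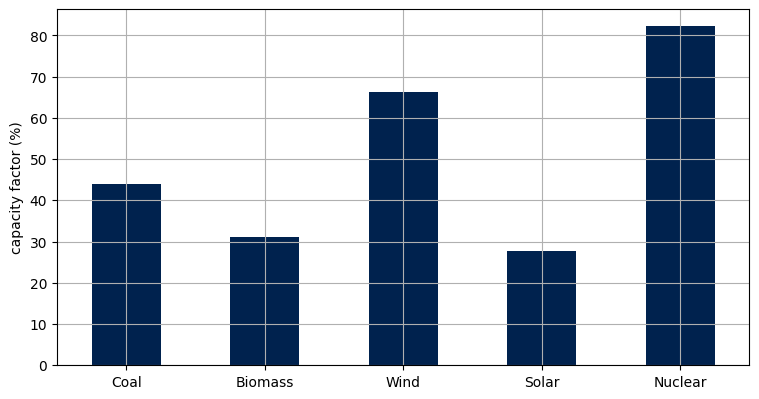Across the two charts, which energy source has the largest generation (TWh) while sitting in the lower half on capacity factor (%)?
Solar

Chart 2 median capacity factor (%) ≈ 40; below-median energy sources: Biomass, Solar. Among those, Solar has the highest generation (TWh) (≈ 400).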